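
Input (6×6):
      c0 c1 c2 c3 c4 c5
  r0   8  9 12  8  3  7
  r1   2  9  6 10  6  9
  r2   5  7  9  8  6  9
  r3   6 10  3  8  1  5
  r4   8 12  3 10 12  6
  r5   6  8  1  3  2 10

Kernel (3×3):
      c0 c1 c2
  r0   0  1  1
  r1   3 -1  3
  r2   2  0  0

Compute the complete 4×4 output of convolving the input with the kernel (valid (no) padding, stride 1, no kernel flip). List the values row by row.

46 85 55 77
62 72 59 76
49 92 24 73
46 90 46 48

Output[0,0]: The receptive field on the input at this output position is [8 9 12 / 2 9 6 / 5 7 9]. Elementwise product with the kernel and sum: 9·1 + 12·1 + 2·3 + 9·-1 + 6·3 + 5·2.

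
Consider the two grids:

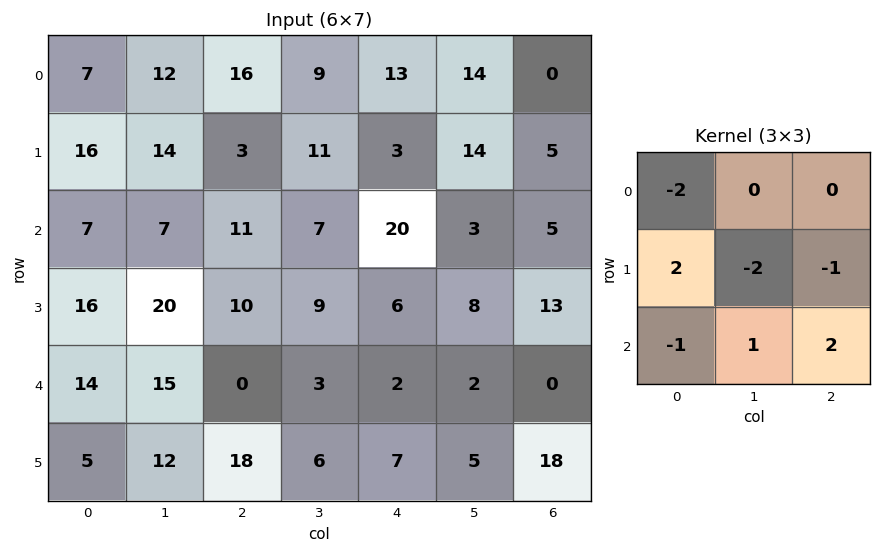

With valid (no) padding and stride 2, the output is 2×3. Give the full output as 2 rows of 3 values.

Output[0,0]: The receptive field on the input at this output position is [7 12 16 / 16 14 3 / 7 7 11]. Elementwise product with the kernel and sum: 7·-2 + 16·2 + 14·-2 + 3·-1 + 7·-1 + 7·1 + 11·2.
Output[0,1]: The receptive field on the input at this output position is [16 9 13 / 3 11 3 / 11 7 20]. Elementwise product with the kernel and sum: 16·-2 + 3·2 + 11·-2 + 3·-1 + 11·-1 + 7·1 + 20·2.

9 -15 -60
-31 -19 -57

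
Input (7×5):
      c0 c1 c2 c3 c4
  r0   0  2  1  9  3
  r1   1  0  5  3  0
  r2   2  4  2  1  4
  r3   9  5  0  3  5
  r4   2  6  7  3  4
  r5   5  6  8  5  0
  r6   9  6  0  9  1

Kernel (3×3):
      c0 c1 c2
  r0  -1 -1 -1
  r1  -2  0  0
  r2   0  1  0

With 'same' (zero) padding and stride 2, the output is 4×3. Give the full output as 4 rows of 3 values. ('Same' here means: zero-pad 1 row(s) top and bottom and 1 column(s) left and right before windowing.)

1 1 -18
8 -16 0
-9 -12 -14
-11 -31 -23

Output[0,0]: The receptive field on the zero-padded input at this output position is [0 0 0 / 0 0 2 / 0 1 0]. Elementwise product with the kernel and sum: 0·-1 + 0·-1 + 0·-1 + 0·-2 + 1·1.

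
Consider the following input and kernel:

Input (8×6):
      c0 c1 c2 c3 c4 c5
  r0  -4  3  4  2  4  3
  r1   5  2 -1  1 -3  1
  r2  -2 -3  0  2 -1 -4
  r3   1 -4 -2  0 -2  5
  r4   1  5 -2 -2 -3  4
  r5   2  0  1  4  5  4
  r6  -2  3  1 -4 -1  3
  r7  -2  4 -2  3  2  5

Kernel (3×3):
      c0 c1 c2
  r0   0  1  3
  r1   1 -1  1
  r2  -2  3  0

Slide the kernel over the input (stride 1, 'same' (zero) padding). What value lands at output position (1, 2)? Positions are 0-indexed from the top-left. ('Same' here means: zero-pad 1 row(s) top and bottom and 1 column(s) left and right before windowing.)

20

The receptive field on the zero-padded input at this output position is [3 4 2 / 2 -1 1 / -3 0 2]. Elementwise product with the kernel and sum: 4·1 + 2·3 + 2·1 + -1·-1 + 1·1 + -3·-2 + 0·3.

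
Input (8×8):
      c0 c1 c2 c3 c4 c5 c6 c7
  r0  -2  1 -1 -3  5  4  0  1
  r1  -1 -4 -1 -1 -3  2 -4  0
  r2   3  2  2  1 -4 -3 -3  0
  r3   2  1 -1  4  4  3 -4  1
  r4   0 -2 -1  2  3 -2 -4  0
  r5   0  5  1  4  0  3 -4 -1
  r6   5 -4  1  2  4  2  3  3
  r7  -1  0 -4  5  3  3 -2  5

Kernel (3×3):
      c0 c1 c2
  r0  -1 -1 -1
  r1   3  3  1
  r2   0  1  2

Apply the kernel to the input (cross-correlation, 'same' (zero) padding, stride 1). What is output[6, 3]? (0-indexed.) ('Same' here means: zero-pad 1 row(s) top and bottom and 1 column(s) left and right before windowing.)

The receptive field on the zero-padded input at this output position is [1 4 0 / 1 2 4 / -4 5 3]. Elementwise product with the kernel and sum: 1·-1 + 4·-1 + 0·-1 + 1·3 + 2·3 + 4·1 + 5·1 + 3·2.

19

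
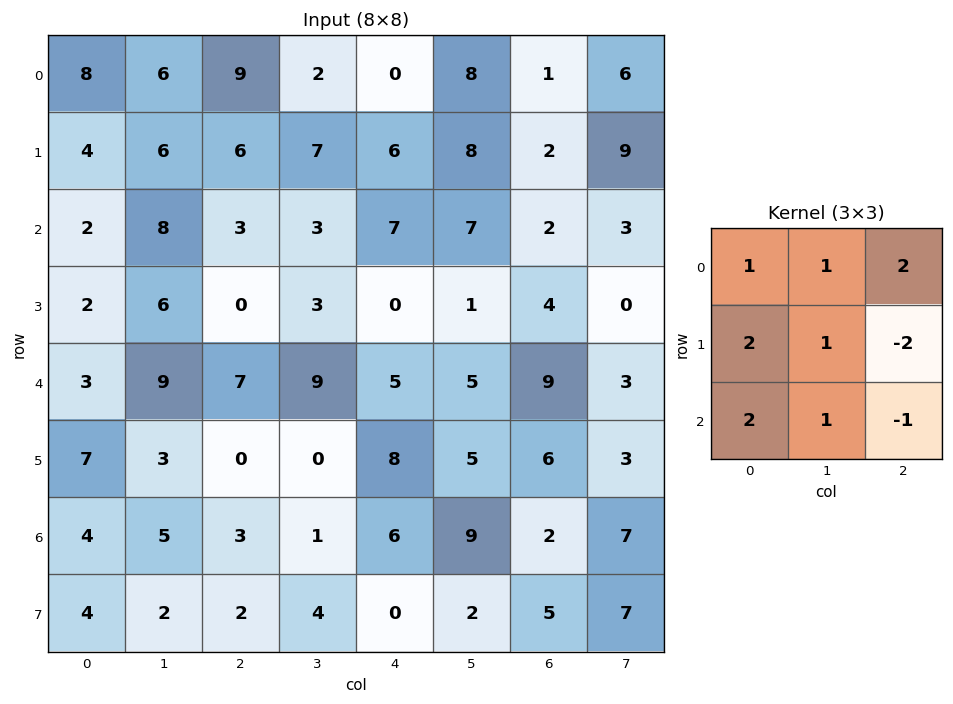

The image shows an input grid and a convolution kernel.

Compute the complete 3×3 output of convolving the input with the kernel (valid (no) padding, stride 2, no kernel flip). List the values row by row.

43 20 45
34 41 17
53 11 56

Output[0,0]: The receptive field on the input at this output position is [8 6 9 / 4 6 6 / 2 8 3]. Elementwise product with the kernel and sum: 8·1 + 6·1 + 9·2 + 4·2 + 6·1 + 6·-2 + 2·2 + 8·1 + 3·-1.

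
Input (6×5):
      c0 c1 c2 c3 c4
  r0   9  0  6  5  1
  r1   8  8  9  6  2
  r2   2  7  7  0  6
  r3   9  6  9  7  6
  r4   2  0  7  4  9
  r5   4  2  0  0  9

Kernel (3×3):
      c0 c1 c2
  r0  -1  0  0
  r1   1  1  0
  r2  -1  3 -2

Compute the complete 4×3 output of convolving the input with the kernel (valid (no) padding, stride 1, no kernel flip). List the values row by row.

Output[0,0]: The receptive field on the input at this output position is [9 0 6 / 8 8 9 / 2 7 7]. Elementwise product with the kernel and sum: 9·-1 + 8·1 + 8·1 + 2·-1 + 7·3 + 7·-2.
Output[0,1]: The receptive field on the input at this output position is [0 6 5 / 8 9 6 / 7 7 0]. Elementwise product with the kernel and sum: 0·-1 + 8·1 + 9·1 + 7·-1 + 7·3 + 0·-2.

12 31 -10
-8 13 -2
-3 21 -4
-5 -1 -16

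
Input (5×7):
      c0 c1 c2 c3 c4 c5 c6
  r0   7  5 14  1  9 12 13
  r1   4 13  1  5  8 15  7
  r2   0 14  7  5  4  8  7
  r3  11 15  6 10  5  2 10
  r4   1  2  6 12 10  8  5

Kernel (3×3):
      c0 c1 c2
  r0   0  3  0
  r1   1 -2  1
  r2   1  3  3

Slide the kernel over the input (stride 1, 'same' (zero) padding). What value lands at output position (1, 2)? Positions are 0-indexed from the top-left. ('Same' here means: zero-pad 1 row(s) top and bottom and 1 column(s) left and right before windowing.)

The receptive field on the zero-padded input at this output position is [5 14 1 / 13 1 5 / 14 7 5]. Elementwise product with the kernel and sum: 14·3 + 13·1 + 1·-2 + 5·1 + 14·1 + 7·3 + 5·3.

108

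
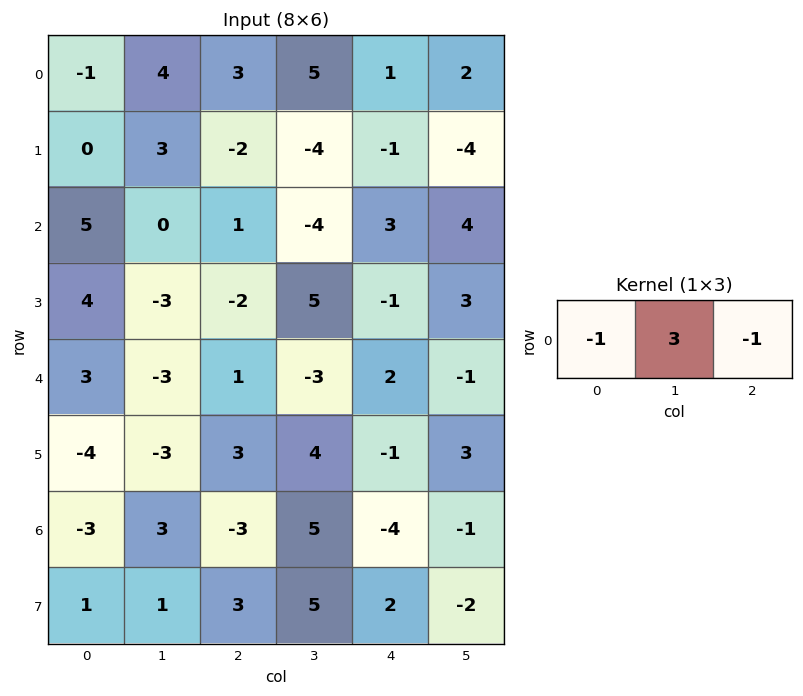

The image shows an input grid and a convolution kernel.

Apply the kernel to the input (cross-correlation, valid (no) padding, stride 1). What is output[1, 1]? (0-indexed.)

-5

The receptive field on the input at this output position is [3 -2 -4]. Elementwise product with the kernel and sum: 3·-1 + -2·3 + -4·-1.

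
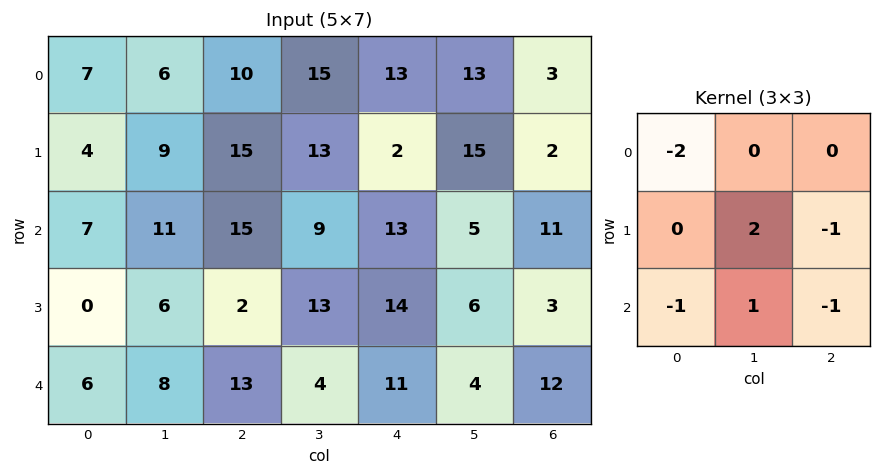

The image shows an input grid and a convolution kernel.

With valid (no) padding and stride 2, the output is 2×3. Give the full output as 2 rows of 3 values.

-22 -15 -17
-15 -38 -36

Output[0,0]: The receptive field on the input at this output position is [7 6 10 / 4 9 15 / 7 11 15]. Elementwise product with the kernel and sum: 7·-2 + 9·2 + 15·-1 + 7·-1 + 11·1 + 15·-1.
Output[0,1]: The receptive field on the input at this output position is [10 15 13 / 15 13 2 / 15 9 13]. Elementwise product with the kernel and sum: 10·-2 + 13·2 + 2·-1 + 15·-1 + 9·1 + 13·-1.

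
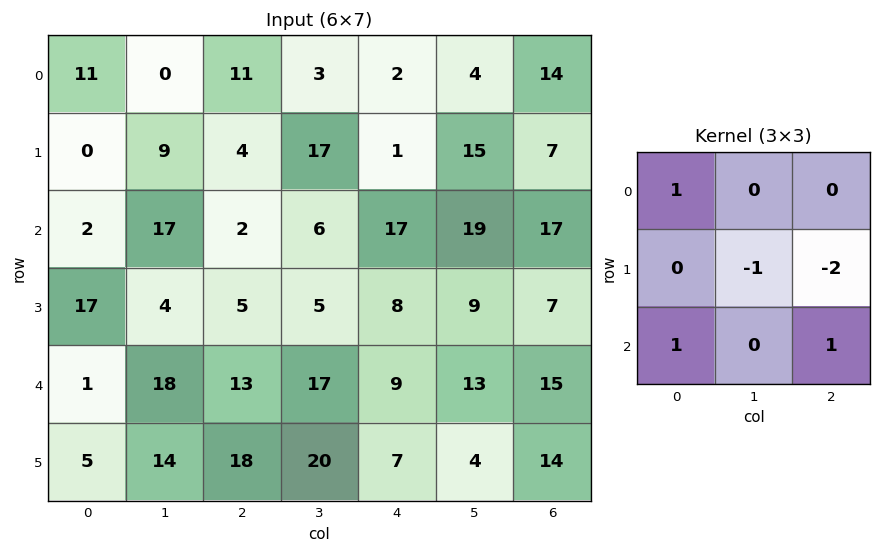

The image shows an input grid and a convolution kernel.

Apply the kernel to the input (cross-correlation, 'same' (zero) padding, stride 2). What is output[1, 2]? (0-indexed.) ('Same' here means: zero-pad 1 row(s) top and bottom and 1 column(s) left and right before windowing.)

The receptive field on the zero-padded input at this output position is [17 1 15 / 6 17 19 / 5 8 9]. Elementwise product with the kernel and sum: 17·1 + 17·-1 + 19·-2 + 5·1 + 9·1.

-24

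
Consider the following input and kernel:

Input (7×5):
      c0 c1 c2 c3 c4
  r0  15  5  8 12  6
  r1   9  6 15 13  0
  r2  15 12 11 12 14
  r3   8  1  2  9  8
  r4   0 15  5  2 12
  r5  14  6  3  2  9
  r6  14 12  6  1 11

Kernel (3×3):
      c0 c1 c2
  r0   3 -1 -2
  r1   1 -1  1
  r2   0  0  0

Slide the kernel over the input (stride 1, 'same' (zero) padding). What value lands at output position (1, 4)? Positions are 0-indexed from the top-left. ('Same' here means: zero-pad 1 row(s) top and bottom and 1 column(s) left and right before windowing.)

43

The receptive field on the zero-padded input at this output position is [12 6 0 / 13 0 0 / 12 14 0]. Elementwise product with the kernel and sum: 12·3 + 6·-1 + 0·-2 + 13·1 + 0·-1 + 0·1.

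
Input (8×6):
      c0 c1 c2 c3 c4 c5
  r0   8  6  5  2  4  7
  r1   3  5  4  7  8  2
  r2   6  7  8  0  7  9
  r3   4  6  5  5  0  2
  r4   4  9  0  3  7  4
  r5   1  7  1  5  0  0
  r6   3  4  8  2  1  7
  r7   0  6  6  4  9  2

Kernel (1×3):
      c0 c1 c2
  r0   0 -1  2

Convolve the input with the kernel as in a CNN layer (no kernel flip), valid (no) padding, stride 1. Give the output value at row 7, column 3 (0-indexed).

The receptive field on the input at this output position is [4 9 2]. Elementwise product with the kernel and sum: 9·-1 + 2·2.

-5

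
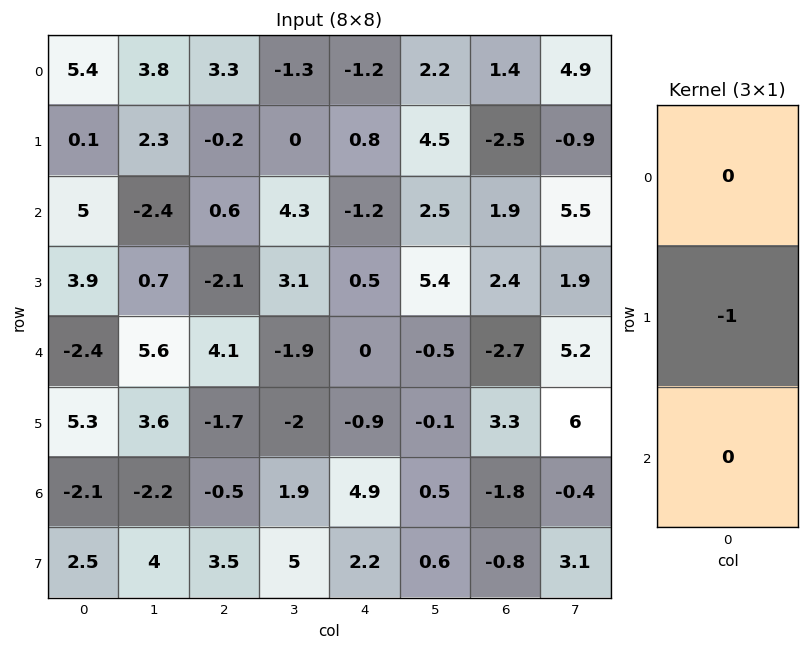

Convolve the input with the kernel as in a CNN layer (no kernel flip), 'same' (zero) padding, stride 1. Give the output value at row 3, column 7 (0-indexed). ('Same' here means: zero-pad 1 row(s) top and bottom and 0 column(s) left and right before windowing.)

-1.9

The receptive field on the zero-padded input at this output position is [5.5 / 1.9 / 5.2]. Elementwise product with the kernel and sum: 1.9·-1.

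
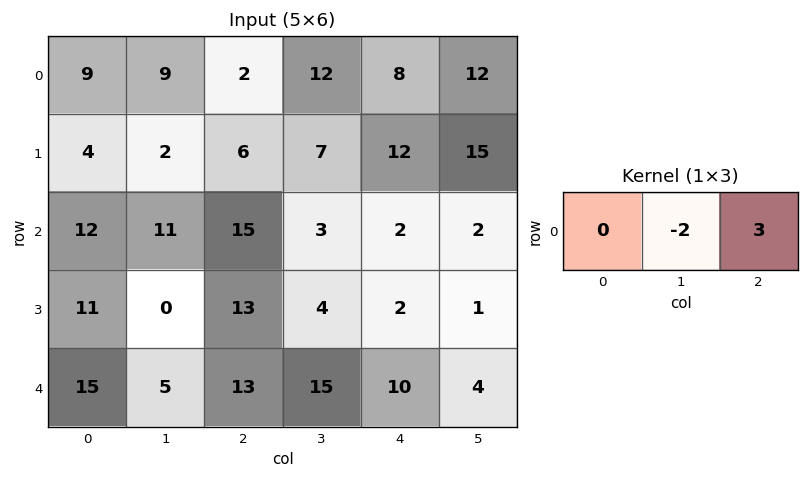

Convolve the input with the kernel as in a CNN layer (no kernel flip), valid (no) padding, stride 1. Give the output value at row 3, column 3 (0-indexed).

-1

The receptive field on the input at this output position is [4 2 1]. Elementwise product with the kernel and sum: 2·-2 + 1·3.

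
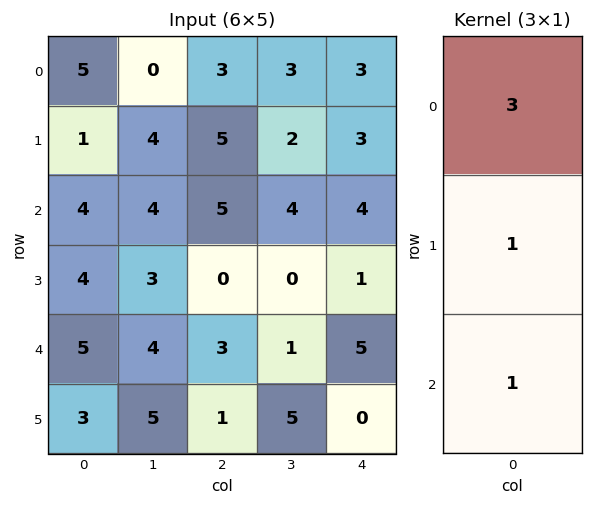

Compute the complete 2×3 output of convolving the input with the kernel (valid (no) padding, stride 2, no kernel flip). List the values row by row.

Output[0,0]: The receptive field on the input at this output position is [5 / 1 / 4]. Elementwise product with the kernel and sum: 5·3 + 1·1 + 4·1.
Output[0,1]: The receptive field on the input at this output position is [3 / 5 / 5]. Elementwise product with the kernel and sum: 3·3 + 5·1 + 5·1.

20 19 16
21 18 18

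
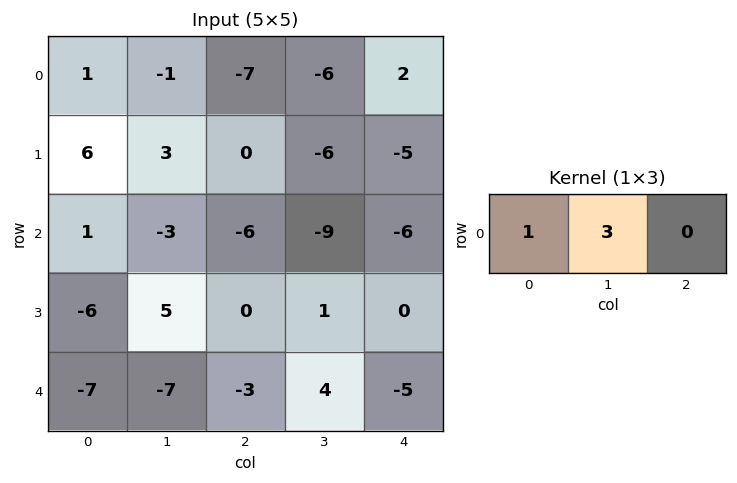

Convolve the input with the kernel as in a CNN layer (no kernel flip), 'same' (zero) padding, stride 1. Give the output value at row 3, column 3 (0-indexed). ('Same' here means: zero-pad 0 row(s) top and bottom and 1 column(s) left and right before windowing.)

The receptive field on the zero-padded input at this output position is [0 1 0]. Elementwise product with the kernel and sum: 0·1 + 1·3.

3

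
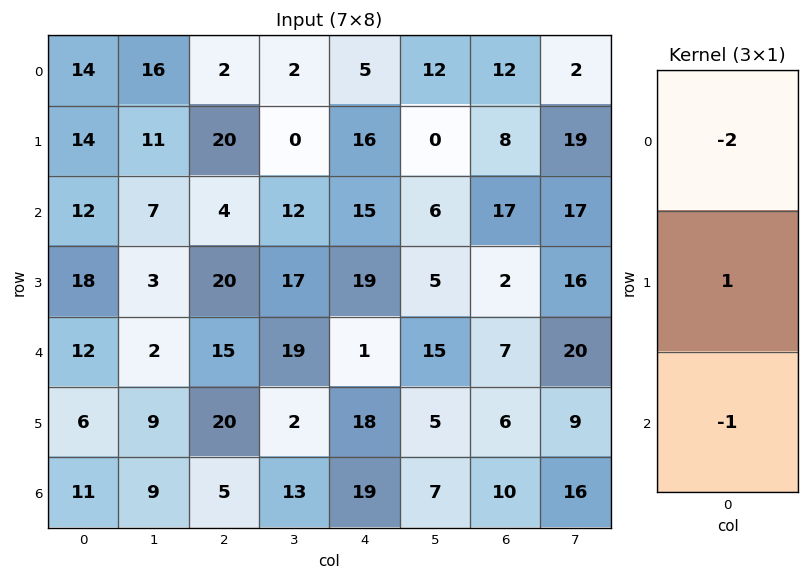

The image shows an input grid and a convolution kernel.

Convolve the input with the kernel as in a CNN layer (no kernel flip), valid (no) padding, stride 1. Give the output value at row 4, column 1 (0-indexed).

-4

The receptive field on the input at this output position is [2 / 9 / 9]. Elementwise product with the kernel and sum: 2·-2 + 9·1 + 9·-1.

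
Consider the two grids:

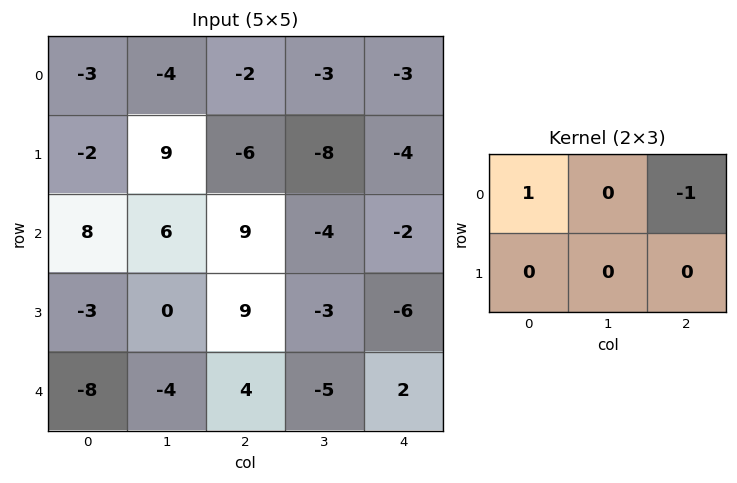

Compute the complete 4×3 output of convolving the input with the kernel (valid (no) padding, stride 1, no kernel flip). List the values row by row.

-1 -1 1
4 17 -2
-1 10 11
-12 3 15

Output[0,0]: The receptive field on the input at this output position is [-3 -4 -2 / -2 9 -6]. Elementwise product with the kernel and sum: -3·1 + -2·-1.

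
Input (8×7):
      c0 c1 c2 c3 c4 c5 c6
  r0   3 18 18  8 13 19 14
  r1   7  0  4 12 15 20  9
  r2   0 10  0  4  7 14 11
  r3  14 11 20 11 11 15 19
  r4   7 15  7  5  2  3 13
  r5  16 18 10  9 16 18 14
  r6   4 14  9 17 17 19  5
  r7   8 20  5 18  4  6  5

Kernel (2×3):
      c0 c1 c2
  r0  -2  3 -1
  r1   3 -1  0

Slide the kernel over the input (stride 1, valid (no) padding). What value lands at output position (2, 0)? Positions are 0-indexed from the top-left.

61

The receptive field on the input at this output position is [0 10 0 / 14 11 20]. Elementwise product with the kernel and sum: 0·-2 + 10·3 + 0·-1 + 14·3 + 11·-1.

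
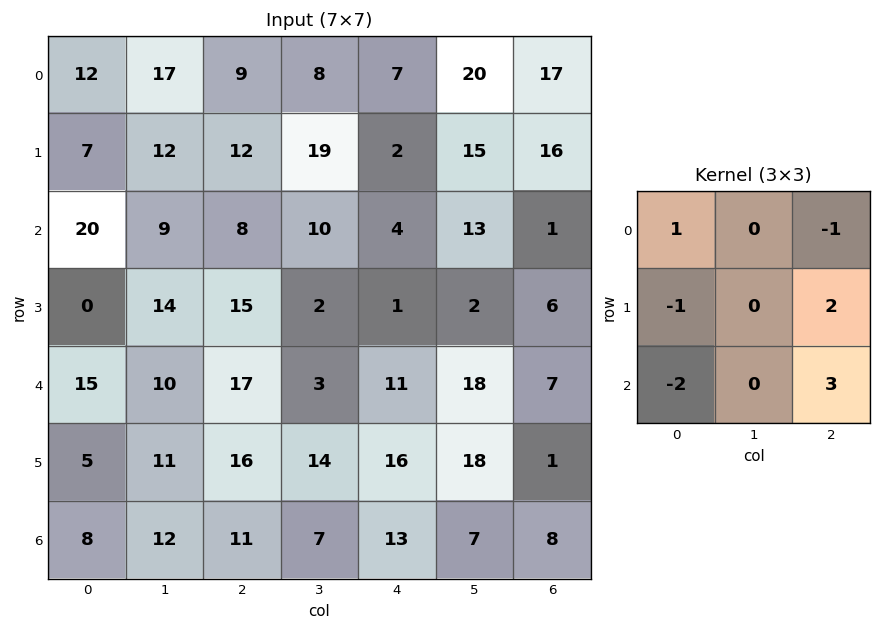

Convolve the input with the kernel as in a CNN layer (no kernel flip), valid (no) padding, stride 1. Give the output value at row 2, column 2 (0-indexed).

The receptive field on the input at this output position is [8 10 4 / 15 2 1 / 17 3 11]. Elementwise product with the kernel and sum: 8·1 + 4·-1 + 15·-1 + 1·2 + 17·-2 + 11·3.

-10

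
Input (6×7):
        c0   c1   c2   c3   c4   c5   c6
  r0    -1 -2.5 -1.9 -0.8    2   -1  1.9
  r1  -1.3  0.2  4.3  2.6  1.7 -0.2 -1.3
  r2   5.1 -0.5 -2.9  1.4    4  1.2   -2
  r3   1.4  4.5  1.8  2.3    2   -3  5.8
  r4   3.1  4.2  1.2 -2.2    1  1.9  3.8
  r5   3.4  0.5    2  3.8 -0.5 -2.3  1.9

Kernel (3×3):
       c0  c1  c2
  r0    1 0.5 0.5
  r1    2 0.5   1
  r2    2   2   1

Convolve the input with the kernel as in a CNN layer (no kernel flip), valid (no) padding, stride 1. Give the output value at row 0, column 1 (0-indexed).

The receptive field on the input at this output position is [-2.5 -1.9 -0.8 / 0.2 4.3 2.6 / -0.5 -2.9 1.4]. Elementwise product with the kernel and sum: -2.5·1 + -1.9·0.5 + -0.8·0.5 + 0.2·2 + 4.3·0.5 + 2.6·1 + -0.5·2 + -2.9·2 + 1.4·1.

-4.1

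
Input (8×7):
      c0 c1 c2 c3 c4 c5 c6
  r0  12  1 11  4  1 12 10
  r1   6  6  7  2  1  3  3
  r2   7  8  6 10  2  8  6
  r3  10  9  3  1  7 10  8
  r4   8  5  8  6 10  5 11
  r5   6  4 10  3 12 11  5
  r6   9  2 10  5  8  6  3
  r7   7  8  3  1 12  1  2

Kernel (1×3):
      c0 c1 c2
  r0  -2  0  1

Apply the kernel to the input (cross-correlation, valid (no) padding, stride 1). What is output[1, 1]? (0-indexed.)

The receptive field on the input at this output position is [6 7 2]. Elementwise product with the kernel and sum: 6·-2 + 2·1.

-10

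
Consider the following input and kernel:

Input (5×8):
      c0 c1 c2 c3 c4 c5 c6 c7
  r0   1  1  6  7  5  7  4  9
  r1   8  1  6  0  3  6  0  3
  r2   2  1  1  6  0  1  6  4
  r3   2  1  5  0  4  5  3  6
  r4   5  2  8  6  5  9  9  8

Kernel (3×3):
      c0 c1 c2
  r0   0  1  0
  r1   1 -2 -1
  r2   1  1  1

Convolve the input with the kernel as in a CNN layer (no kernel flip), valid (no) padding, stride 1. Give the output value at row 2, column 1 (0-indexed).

The receptive field on the input at this output position is [1 1 6 / 1 5 0 / 2 8 6]. Elementwise product with the kernel and sum: 1·1 + 1·1 + 5·-2 + 0·-1 + 2·1 + 8·1 + 6·1.

8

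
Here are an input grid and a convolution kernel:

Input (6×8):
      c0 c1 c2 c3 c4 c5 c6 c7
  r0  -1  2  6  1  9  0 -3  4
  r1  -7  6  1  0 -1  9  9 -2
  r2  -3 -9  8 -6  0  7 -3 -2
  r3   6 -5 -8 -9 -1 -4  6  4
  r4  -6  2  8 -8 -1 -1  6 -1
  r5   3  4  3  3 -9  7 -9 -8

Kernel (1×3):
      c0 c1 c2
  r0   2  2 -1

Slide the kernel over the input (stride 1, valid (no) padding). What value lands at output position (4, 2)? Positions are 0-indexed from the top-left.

1

The receptive field on the input at this output position is [8 -8 -1]. Elementwise product with the kernel and sum: 8·2 + -8·2 + -1·-1.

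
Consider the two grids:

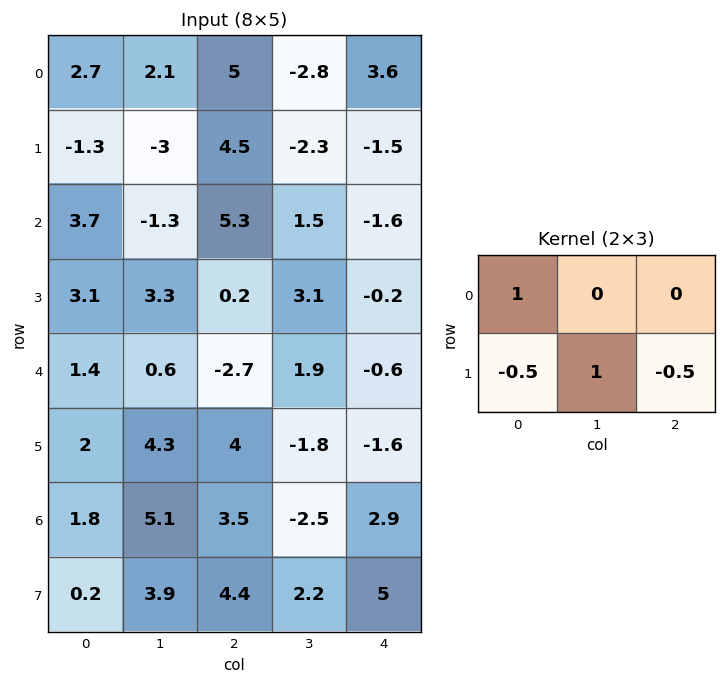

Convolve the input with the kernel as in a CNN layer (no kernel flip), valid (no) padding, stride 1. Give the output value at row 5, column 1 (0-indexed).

The receptive field on the input at this output position is [4.3 4 -1.8 / 5.1 3.5 -2.5]. Elementwise product with the kernel and sum: 4.3·1 + 5.1·-0.5 + 3.5·1 + -2.5·-0.5.

6.5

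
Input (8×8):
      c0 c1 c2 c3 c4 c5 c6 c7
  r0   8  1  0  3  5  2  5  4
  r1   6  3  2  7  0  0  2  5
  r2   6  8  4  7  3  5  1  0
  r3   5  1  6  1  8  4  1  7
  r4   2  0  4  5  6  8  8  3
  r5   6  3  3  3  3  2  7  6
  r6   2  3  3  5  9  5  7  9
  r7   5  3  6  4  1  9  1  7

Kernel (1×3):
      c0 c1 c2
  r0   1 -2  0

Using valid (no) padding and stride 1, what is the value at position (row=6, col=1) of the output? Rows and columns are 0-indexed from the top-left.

-3

The receptive field on the input at this output position is [3 3 5]. Elementwise product with the kernel and sum: 3·1 + 3·-2.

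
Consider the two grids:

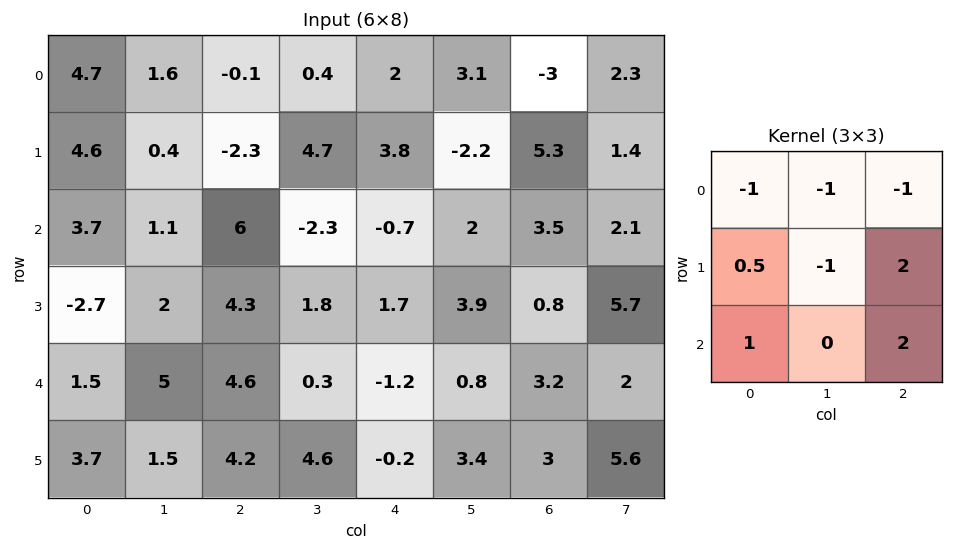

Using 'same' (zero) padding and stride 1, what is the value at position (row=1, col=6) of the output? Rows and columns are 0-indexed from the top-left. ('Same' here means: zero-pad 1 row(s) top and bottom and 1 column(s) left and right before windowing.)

The receptive field on the zero-padded input at this output position is [3.1 -3 2.3 / -2.2 5.3 1.4 / 2 3.5 2.1]. Elementwise product with the kernel and sum: 3.1·-1 + -3·-1 + 2.3·-1 + -2.2·0.5 + 5.3·-1 + 1.4·2 + 2·1 + 2.1·2.

0.2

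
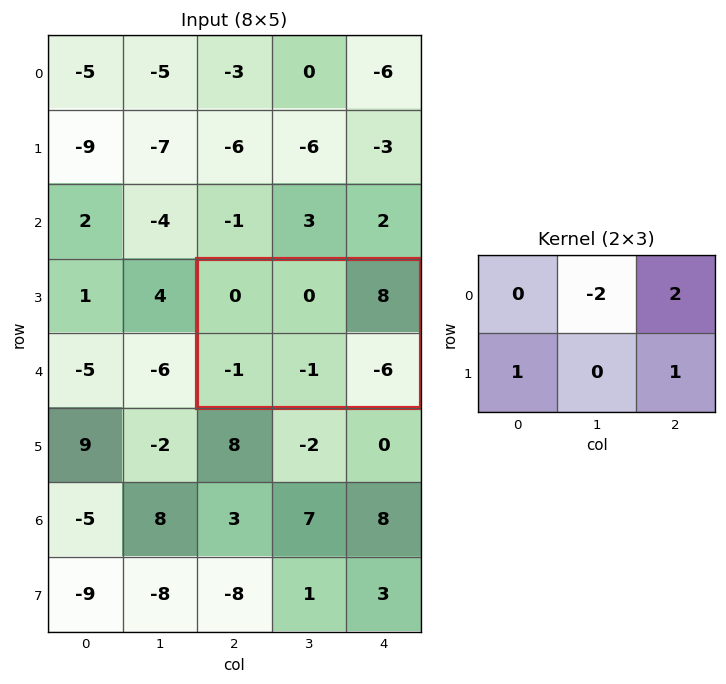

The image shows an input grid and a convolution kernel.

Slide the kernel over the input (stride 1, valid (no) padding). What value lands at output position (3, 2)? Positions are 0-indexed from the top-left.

9

The receptive field on the input at this output position is [0 0 8 / -1 -1 -6]. Elementwise product with the kernel and sum: 0·-2 + 8·2 + -1·1 + -6·1.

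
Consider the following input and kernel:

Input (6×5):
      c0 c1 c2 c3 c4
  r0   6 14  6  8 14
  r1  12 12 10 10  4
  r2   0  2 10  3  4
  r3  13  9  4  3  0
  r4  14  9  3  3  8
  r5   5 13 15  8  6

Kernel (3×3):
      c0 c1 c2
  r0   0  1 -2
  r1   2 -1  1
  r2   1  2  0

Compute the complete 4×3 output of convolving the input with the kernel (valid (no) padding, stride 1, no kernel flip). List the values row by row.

Output[0,0]: The receptive field on the input at this output position is [6 14 6 / 12 12 10 / 0 2 10]. Elementwise product with the kernel and sum: 14·1 + 6·-2 + 12·2 + 12·-1 + 10·1 + 0·1 + 2·2.

28 36 10
31 4 33
35 36 9
54 59 45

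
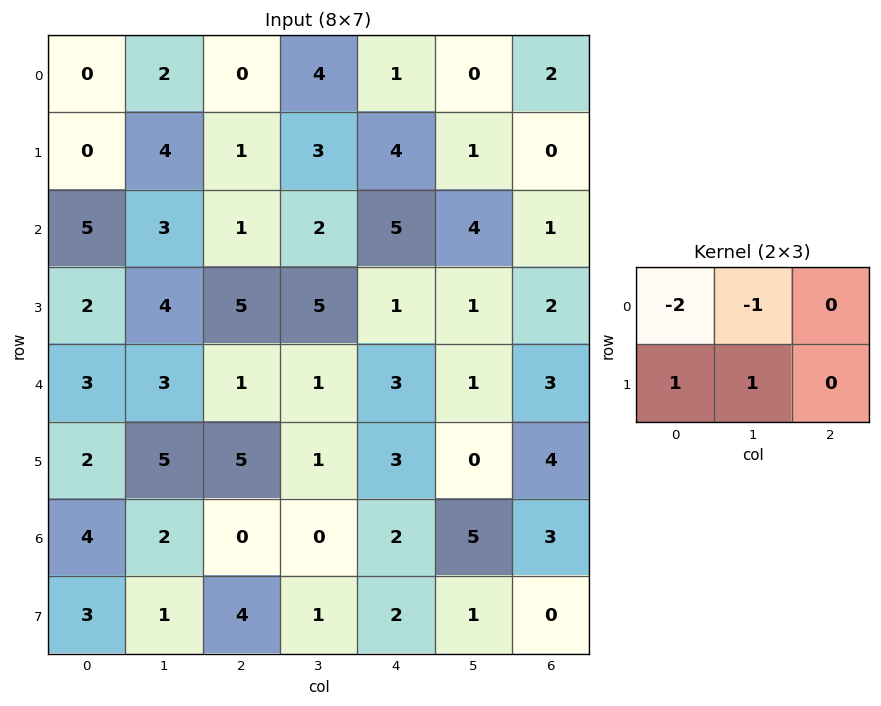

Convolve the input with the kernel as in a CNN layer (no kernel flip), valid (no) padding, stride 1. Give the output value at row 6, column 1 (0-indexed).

The receptive field on the input at this output position is [2 0 0 / 1 4 1]. Elementwise product with the kernel and sum: 2·-2 + 0·-1 + 1·1 + 4·1.

1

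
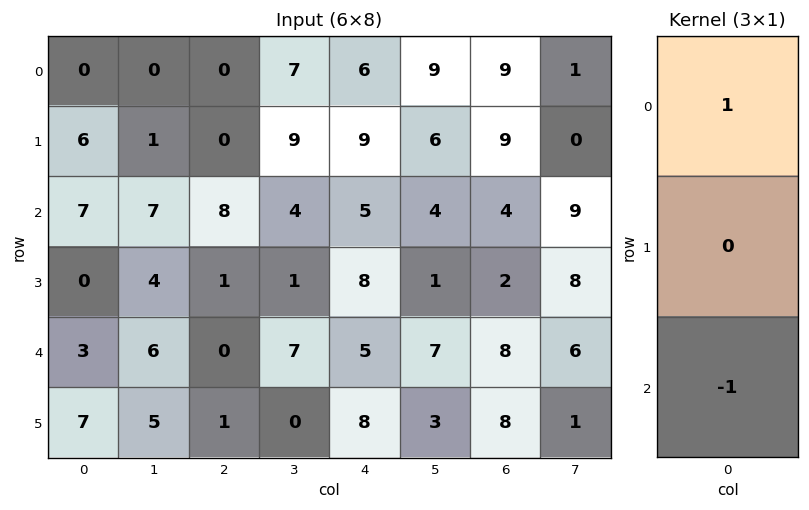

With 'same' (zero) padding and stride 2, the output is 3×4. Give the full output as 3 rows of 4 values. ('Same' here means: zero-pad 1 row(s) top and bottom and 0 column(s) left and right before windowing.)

Output[0,0]: The receptive field on the zero-padded input at this output position is [0 / 0 / 6]. Elementwise product with the kernel and sum: 0·1 + 6·-1.

-6 0 -9 -9
6 -1 1 7
-7 0 0 -6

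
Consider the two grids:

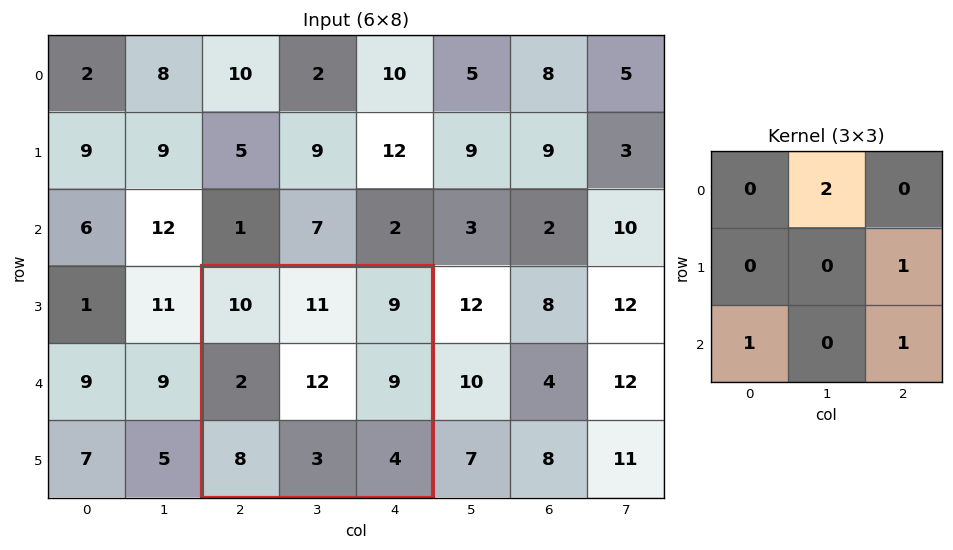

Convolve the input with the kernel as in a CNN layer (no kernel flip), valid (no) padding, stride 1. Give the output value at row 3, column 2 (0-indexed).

43

The receptive field on the input at this output position is [10 11 9 / 2 12 9 / 8 3 4]. Elementwise product with the kernel and sum: 11·2 + 9·1 + 8·1 + 4·1.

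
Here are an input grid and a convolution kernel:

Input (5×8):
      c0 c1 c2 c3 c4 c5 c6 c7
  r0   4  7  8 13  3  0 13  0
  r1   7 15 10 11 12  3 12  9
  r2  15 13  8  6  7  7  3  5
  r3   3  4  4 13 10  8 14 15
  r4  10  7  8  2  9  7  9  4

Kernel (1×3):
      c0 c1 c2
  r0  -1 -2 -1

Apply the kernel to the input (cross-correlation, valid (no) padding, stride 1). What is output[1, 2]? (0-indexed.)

-44

The receptive field on the input at this output position is [10 11 12]. Elementwise product with the kernel and sum: 10·-1 + 11·-2 + 12·-1.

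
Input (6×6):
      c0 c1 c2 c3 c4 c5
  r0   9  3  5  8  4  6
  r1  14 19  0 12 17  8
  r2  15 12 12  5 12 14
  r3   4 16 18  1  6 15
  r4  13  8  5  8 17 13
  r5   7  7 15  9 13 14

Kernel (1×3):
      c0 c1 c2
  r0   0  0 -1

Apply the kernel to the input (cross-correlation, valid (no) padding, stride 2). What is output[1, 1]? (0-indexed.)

-12

The receptive field on the input at this output position is [12 5 12]. Elementwise product with the kernel and sum: 12·-1.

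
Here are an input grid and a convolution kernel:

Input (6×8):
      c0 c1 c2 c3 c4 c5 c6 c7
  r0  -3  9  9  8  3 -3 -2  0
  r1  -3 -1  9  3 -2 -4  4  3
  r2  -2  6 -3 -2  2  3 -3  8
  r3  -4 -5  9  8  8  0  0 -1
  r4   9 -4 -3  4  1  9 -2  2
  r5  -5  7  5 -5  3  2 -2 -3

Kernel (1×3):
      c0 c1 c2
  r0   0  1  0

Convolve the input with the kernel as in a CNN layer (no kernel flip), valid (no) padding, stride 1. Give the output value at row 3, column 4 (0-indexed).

0

The receptive field on the input at this output position is [8 0 0]. Elementwise product with the kernel and sum: 0·1.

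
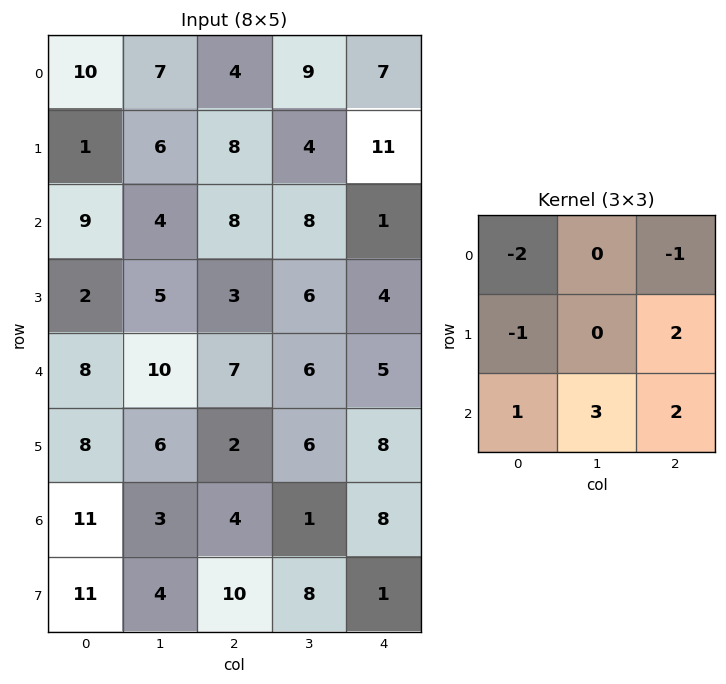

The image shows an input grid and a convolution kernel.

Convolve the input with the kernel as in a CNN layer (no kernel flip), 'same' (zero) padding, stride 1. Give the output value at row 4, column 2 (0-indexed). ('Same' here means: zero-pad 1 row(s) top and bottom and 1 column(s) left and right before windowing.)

The receptive field on the zero-padded input at this output position is [5 3 6 / 10 7 6 / 6 2 6]. Elementwise product with the kernel and sum: 5·-2 + 6·-1 + 10·-1 + 6·2 + 6·1 + 2·3 + 6·2.

10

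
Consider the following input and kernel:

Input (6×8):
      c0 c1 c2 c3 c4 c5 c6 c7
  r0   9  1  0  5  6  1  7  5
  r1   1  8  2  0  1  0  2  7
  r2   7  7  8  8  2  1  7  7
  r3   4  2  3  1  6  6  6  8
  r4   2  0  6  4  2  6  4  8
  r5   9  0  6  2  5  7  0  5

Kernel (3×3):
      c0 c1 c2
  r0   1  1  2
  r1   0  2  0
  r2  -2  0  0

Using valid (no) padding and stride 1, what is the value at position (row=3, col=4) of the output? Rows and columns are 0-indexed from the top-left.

26

The receptive field on the input at this output position is [6 6 6 / 2 6 4 / 5 7 0]. Elementwise product with the kernel and sum: 6·1 + 6·1 + 6·2 + 6·2 + 5·-2.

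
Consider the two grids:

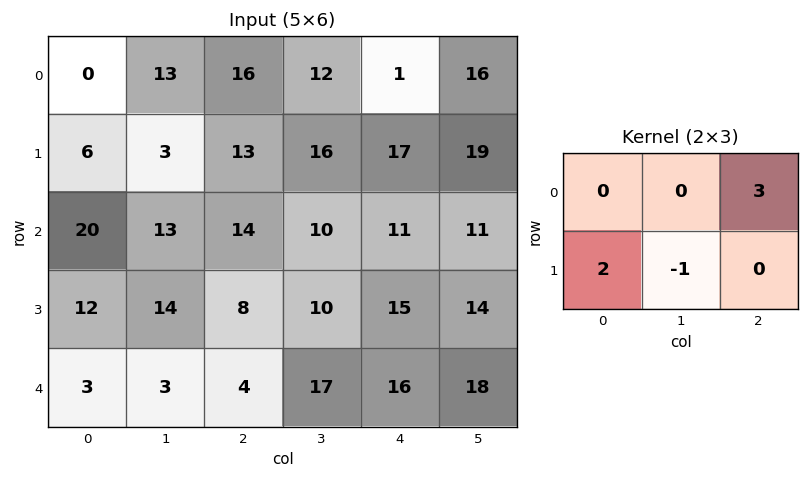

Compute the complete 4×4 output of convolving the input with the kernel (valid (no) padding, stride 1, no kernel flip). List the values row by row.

57 29 13 63
66 60 69 66
52 50 39 38
27 32 36 60

Output[0,0]: The receptive field on the input at this output position is [0 13 16 / 6 3 13]. Elementwise product with the kernel and sum: 16·3 + 6·2 + 3·-1.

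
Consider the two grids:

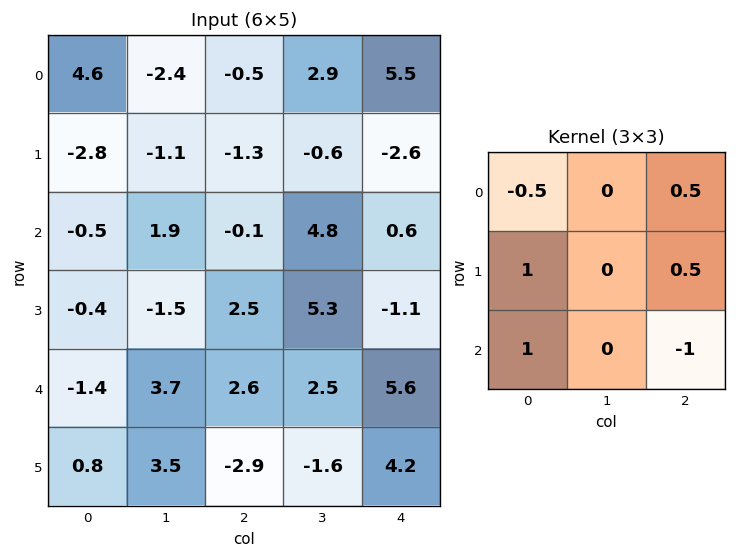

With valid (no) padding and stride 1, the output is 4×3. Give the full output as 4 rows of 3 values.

Output[0,0]: The receptive field on the input at this output position is [4.6 -2.4 -0.5 / -2.8 -1.1 -1.3 / -0.5 1.9 -0.1]. Elementwise product with the kernel and sum: 4.6·-0.5 + -0.5·0.5 + -2.8·1 + -1.3·0.5 + -0.5·1 + -0.1·-1.
Output[0,1]: The receptive field on the input at this output position is [-2.4 -0.5 2.9 / -1.1 -1.3 -0.6 / 1.9 -0.1 4.8]. Elementwise product with the kernel and sum: -2.4·-0.5 + 2.9·0.5 + -1.1·1 + -0.6·0.5 + 1.9·1 + 4.8·-1.

-6.4 -1.65 -0.3
-2.7 -2.25 3.15
-2.95 3.8 -0.7
5.05 13.45 -3.5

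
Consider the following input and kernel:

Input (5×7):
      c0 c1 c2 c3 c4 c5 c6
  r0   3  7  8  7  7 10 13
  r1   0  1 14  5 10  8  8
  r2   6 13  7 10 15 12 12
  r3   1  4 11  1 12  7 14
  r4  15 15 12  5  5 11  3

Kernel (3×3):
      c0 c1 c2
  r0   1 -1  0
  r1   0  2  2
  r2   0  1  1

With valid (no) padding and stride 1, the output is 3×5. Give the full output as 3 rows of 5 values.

Output[0,0]: The receptive field on the input at this output position is [3 7 8 / 0 1 14 / 6 13 7]. Elementwise product with the kernel and sum: 3·1 + 7·-1 + 1·2 + 14·2 + 13·1 + 7·1.
Output[0,1]: The receptive field on the input at this output position is [7 8 7 / 1 14 5 / 13 7 10]. Elementwise product with the kernel and sum: 7·1 + 8·-1 + 14·2 + 5·2 + 7·1 + 10·1.

46 54 56 63 53
54 33 72 68 71
50 47 33 49 59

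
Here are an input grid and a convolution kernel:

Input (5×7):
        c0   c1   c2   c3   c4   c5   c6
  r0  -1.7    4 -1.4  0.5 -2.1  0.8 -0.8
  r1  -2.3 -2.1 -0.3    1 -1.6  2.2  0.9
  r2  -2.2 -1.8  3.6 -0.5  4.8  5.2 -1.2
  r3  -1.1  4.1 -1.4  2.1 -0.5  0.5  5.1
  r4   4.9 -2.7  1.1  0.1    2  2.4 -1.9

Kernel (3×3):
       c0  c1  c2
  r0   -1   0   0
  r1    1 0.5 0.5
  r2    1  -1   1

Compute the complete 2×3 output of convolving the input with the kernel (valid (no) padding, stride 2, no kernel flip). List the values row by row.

1.4 9.7 0.45
11.15 -1.2 -4.8

Output[0,0]: The receptive field on the input at this output position is [-1.7 4 -1.4 / -2.3 -2.1 -0.3 / -2.2 -1.8 3.6]. Elementwise product with the kernel and sum: -1.7·-1 + -2.3·1 + -2.1·0.5 + -0.3·0.5 + -2.2·1 + -1.8·-1 + 3.6·1.
Output[0,1]: The receptive field on the input at this output position is [-1.4 0.5 -2.1 / -0.3 1 -1.6 / 3.6 -0.5 4.8]. Elementwise product with the kernel and sum: -1.4·-1 + -0.3·1 + 1·0.5 + -1.6·0.5 + 3.6·1 + -0.5·-1 + 4.8·1.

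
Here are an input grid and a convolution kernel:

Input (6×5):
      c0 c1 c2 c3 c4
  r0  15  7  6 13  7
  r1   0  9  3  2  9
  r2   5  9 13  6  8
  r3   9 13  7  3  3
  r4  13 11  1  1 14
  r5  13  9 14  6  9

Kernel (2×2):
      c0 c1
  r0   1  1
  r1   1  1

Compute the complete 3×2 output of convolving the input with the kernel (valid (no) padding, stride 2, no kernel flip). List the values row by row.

31 24
36 29
46 22

Output[0,0]: The receptive field on the input at this output position is [15 7 / 0 9]. Elementwise product with the kernel and sum: 15·1 + 7·1 + 0·1 + 9·1.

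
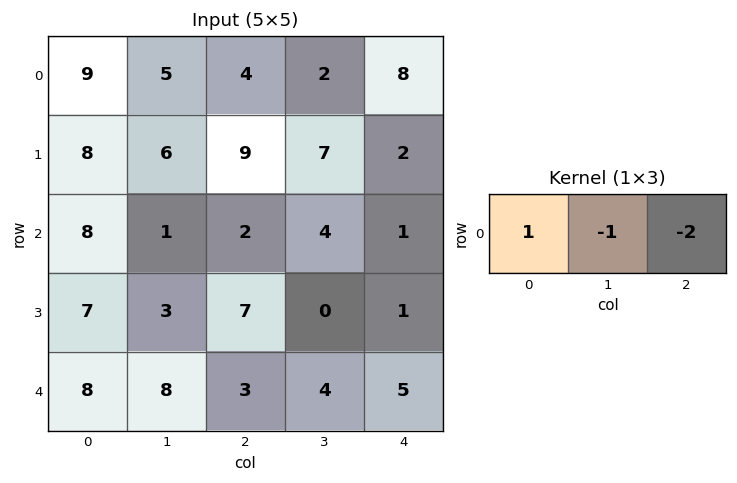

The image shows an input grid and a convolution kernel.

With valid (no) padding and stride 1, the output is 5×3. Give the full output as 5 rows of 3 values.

-4 -3 -14
-16 -17 -2
3 -9 -4
-10 -4 5
-6 -3 -11

Output[0,0]: The receptive field on the input at this output position is [9 5 4]. Elementwise product with the kernel and sum: 9·1 + 5·-1 + 4·-2.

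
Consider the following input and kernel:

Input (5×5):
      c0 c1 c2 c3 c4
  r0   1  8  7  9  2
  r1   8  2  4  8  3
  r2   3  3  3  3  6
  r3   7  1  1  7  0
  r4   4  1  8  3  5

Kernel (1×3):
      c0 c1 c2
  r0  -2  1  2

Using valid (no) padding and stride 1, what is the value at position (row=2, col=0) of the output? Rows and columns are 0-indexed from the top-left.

3

The receptive field on the input at this output position is [3 3 3]. Elementwise product with the kernel and sum: 3·-2 + 3·1 + 3·2.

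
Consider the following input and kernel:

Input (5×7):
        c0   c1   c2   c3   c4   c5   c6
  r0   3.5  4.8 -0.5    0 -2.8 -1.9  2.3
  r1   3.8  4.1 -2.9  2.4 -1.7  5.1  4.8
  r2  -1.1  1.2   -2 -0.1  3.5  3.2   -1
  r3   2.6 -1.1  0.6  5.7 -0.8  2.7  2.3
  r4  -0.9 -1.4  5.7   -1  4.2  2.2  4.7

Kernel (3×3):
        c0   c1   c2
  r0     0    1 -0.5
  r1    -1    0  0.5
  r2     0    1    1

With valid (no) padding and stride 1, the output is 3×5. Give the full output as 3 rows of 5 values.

Output[0,0]: The receptive field on the input at this output position is [3.5 4.8 -0.5 / 3.8 4.1 -2.9 / -1.1 1.2 -2]. Elementwise product with the kernel and sum: 4.8·1 + -0.5·-0.5 + 3.8·-1 + -2.9·0.5 + 1.2·1 + -2·1.

-1 -5.5 6.85 5 3.25
5.15 0.95 11.9 -0.65 3.7
4.2 6.7 0.35 3.95 12.55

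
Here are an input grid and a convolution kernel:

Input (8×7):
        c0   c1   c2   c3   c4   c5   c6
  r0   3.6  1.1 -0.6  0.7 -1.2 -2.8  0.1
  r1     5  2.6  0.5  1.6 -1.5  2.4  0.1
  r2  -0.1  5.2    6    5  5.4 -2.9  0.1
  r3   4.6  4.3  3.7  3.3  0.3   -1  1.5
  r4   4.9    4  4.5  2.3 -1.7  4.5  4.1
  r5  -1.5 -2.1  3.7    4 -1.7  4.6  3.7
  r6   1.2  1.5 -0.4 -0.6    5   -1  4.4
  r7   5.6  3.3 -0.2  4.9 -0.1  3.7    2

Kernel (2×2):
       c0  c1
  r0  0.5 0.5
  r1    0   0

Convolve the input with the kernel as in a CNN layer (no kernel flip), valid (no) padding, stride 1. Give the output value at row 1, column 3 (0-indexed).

0.05

The receptive field on the input at this output position is [1.6 -1.5 / 5 5.4]. Elementwise product with the kernel and sum: 1.6·0.5 + -1.5·0.5.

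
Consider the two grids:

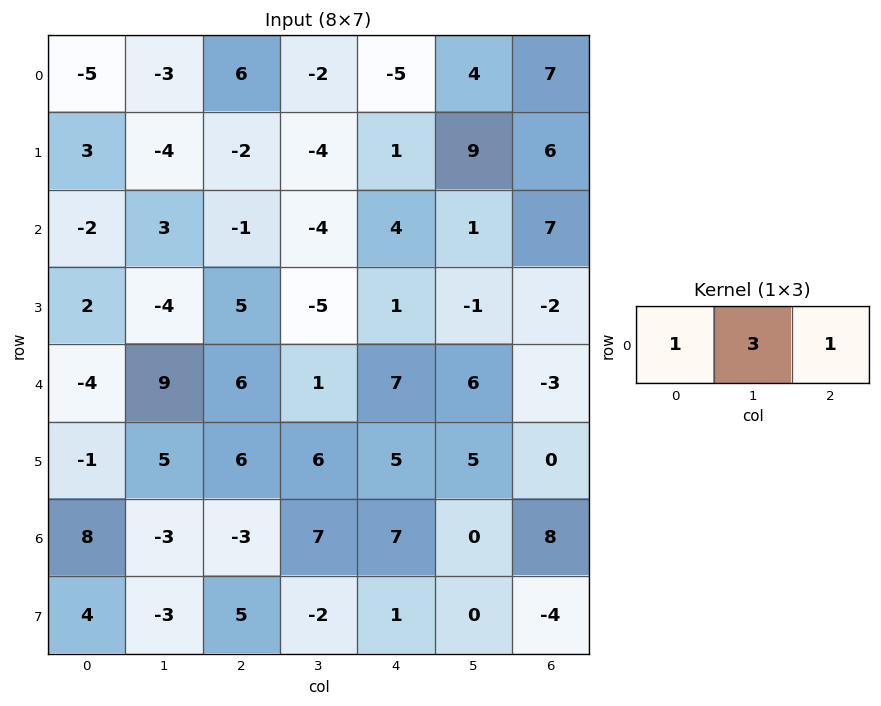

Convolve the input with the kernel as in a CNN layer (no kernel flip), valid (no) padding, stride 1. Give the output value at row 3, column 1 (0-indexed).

The receptive field on the input at this output position is [-4 5 -5]. Elementwise product with the kernel and sum: -4·1 + 5·3 + -5·1.

6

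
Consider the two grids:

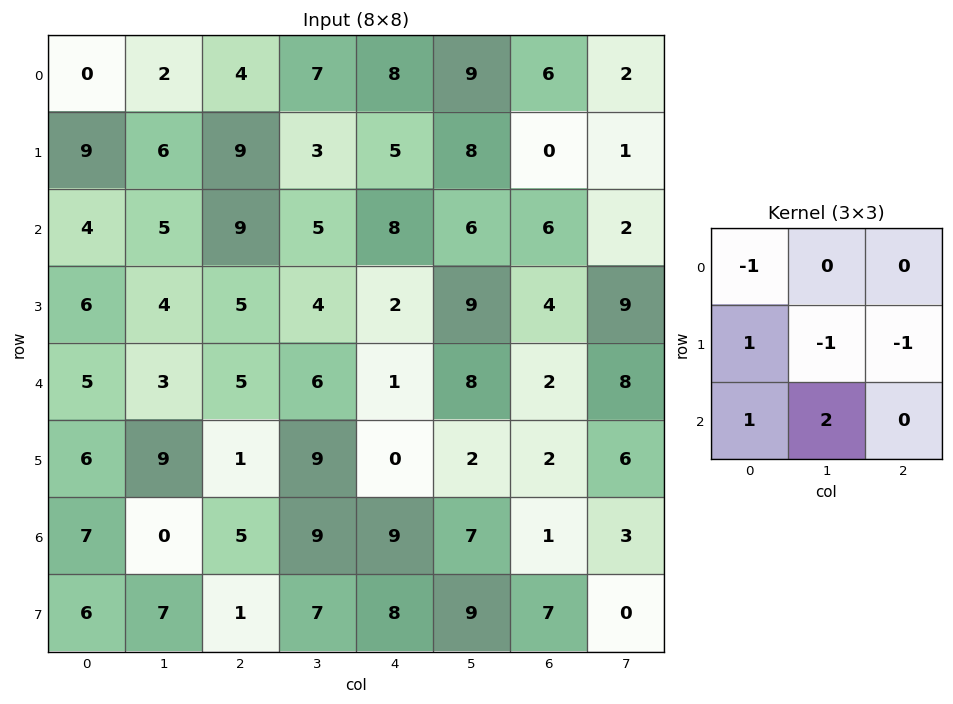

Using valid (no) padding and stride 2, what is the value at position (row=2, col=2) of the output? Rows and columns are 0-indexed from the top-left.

The receptive field on the input at this output position is [1 8 2 / 0 2 2 / 9 7 1]. Elementwise product with the kernel and sum: 1·-1 + 0·1 + 2·-1 + 2·-1 + 9·1 + 7·2.

18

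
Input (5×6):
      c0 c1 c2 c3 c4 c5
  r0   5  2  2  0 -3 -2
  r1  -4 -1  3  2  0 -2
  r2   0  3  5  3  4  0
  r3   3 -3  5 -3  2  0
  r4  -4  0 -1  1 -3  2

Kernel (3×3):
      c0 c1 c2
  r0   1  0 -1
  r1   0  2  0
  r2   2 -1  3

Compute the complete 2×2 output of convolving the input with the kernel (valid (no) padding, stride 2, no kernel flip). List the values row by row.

13 28
-22 -17

Output[0,0]: The receptive field on the input at this output position is [5 2 2 / -4 -1 3 / 0 3 5]. Elementwise product with the kernel and sum: 5·1 + 2·-1 + -1·2 + 0·2 + 3·-1 + 5·3.
Output[0,1]: The receptive field on the input at this output position is [2 0 -3 / 3 2 0 / 5 3 4]. Elementwise product with the kernel and sum: 2·1 + -3·-1 + 2·2 + 5·2 + 3·-1 + 4·3.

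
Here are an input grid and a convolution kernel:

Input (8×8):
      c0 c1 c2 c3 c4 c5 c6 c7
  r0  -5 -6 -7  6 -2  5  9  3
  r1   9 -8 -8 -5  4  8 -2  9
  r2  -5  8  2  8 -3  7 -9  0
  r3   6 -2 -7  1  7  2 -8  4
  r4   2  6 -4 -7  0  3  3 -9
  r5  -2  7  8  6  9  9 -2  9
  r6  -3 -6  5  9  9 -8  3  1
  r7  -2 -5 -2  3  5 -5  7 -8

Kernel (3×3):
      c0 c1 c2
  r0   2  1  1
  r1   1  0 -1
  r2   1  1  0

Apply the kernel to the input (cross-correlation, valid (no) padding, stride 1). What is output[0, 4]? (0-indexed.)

The receptive field on the input at this output position is [-2 5 9 / 4 8 -2 / -3 7 -9]. Elementwise product with the kernel and sum: -2·2 + 5·1 + 9·1 + 4·1 + -2·-1 + -3·1 + 7·1.

20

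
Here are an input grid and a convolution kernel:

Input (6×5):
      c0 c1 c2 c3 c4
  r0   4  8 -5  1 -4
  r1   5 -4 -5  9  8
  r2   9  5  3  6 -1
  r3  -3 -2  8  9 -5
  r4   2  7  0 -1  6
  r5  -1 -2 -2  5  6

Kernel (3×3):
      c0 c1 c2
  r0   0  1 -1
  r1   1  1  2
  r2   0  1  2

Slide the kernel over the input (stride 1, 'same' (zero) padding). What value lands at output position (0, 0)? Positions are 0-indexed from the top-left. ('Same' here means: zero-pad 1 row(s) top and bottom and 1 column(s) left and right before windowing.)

17

The receptive field on the zero-padded input at this output position is [0 0 0 / 0 4 8 / 0 5 -4]. Elementwise product with the kernel and sum: 0·1 + 0·-1 + 0·1 + 4·1 + 8·2 + 5·1 + -4·2.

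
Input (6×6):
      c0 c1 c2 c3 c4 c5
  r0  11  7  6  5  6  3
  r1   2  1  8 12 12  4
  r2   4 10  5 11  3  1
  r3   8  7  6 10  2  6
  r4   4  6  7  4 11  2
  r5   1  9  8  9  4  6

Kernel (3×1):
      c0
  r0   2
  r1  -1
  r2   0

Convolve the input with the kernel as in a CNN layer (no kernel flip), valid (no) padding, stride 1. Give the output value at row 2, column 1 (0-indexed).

13

The receptive field on the input at this output position is [10 / 7 / 6]. Elementwise product with the kernel and sum: 10·2 + 7·-1.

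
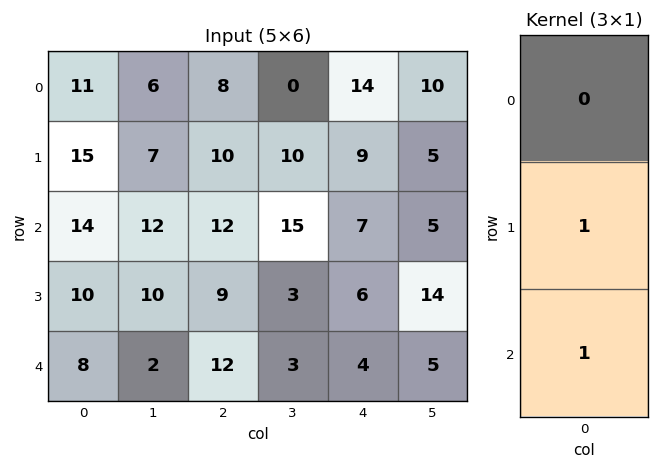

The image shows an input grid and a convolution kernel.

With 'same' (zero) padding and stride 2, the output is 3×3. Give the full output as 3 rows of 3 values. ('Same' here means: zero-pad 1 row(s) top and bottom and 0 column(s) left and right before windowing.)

26 18 23
24 21 13
8 12 4

Output[0,0]: The receptive field on the zero-padded input at this output position is [0 / 11 / 15]. Elementwise product with the kernel and sum: 11·1 + 15·1.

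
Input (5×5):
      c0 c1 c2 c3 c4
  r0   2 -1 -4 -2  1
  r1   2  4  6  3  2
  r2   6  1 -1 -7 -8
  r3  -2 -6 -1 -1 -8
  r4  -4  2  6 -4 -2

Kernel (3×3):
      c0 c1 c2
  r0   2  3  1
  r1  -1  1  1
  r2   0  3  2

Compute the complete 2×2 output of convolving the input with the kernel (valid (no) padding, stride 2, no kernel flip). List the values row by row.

Output[0,0]: The receptive field on the input at this output position is [2 -1 -4 / 2 4 6 / 6 1 -1]. Elementwise product with the kernel and sum: 2·2 + -1·3 + -4·1 + 2·-1 + 4·1 + 6·1 + 1·3 + -1·2.

6 -51
27 -55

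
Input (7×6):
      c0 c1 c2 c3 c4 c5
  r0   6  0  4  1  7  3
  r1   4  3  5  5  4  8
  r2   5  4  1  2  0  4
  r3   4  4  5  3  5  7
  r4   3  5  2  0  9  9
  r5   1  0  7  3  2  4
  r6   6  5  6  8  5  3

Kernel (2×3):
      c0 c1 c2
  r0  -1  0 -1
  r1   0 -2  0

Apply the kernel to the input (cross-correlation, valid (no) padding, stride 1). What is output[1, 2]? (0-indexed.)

-13

The receptive field on the input at this output position is [5 5 4 / 1 2 0]. Elementwise product with the kernel and sum: 5·-1 + 4·-1 + 2·-2.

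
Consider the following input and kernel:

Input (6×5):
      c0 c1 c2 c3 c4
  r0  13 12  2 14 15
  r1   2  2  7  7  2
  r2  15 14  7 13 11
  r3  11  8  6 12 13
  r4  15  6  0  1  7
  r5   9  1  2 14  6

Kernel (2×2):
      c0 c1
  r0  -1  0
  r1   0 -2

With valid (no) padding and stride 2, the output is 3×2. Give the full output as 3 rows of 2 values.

Output[0,0]: The receptive field on the input at this output position is [13 12 / 2 2]. Elementwise product with the kernel and sum: 13·-1 + 2·-2.

-17 -16
-31 -31
-17 -28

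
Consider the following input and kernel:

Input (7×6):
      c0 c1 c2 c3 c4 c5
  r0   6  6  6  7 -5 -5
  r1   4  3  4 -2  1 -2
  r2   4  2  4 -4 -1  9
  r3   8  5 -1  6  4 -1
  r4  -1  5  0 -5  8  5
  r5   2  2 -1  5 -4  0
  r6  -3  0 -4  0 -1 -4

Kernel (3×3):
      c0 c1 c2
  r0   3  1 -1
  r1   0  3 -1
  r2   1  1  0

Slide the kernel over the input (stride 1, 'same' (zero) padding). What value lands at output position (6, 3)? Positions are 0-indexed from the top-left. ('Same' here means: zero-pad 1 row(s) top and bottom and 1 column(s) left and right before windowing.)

The receptive field on the zero-padded input at this output position is [-1 5 -4 / -4 0 -1 / 0 0 0]. Elementwise product with the kernel and sum: -1·3 + 5·1 + -4·-1 + 0·3 + -1·-1 + 0·1 + 0·1.

7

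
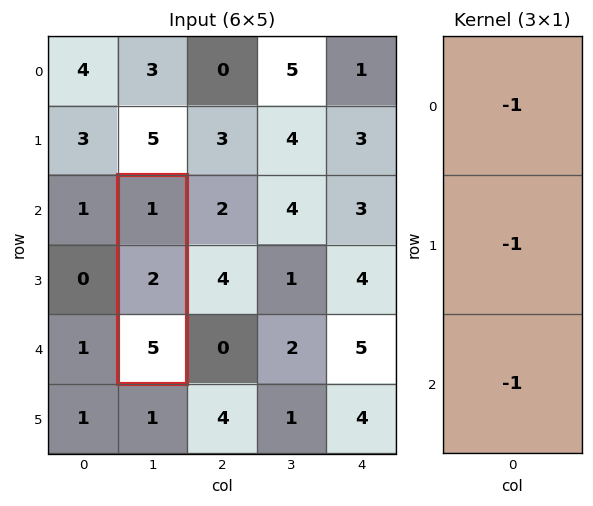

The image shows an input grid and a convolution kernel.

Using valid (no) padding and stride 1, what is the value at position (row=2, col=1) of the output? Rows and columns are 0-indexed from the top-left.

-8

The receptive field on the input at this output position is [1 / 2 / 5]. Elementwise product with the kernel and sum: 1·-1 + 2·-1 + 5·-1.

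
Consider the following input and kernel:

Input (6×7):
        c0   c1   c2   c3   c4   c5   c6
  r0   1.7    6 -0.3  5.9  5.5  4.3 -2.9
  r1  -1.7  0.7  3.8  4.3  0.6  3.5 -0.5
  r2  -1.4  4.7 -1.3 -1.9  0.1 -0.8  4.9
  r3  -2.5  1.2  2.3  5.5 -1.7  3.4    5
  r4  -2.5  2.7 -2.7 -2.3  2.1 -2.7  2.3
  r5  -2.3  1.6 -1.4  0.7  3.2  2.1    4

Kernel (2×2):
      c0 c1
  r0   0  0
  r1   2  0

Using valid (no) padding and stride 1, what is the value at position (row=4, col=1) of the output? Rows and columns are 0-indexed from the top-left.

3.2

The receptive field on the input at this output position is [2.7 -2.7 / 1.6 -1.4]. Elementwise product with the kernel and sum: 1.6·2.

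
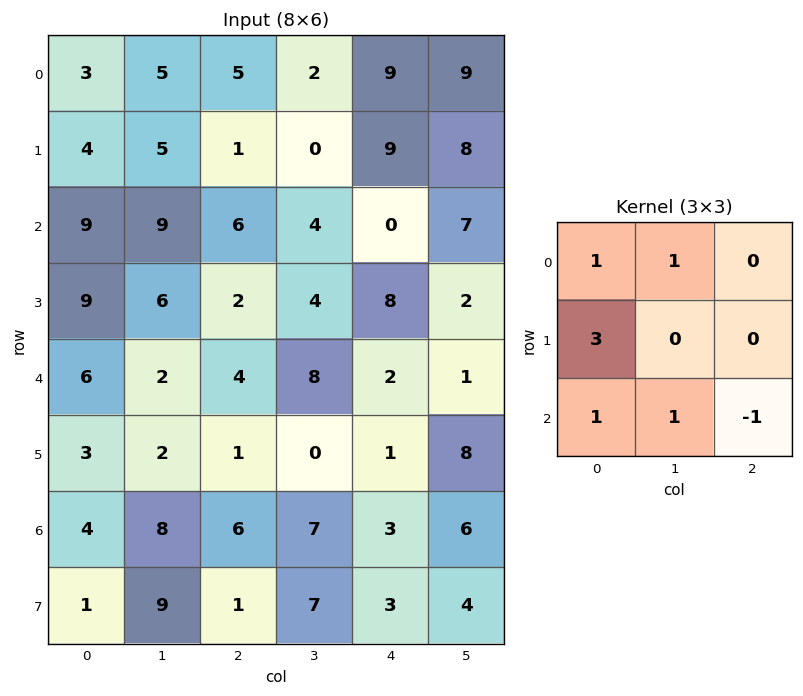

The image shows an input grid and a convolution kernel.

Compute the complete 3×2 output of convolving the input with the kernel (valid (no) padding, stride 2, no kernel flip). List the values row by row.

Output[0,0]: The receptive field on the input at this output position is [3 5 5 / 4 5 1 / 9 9 6]. Elementwise product with the kernel and sum: 3·1 + 5·1 + 4·3 + 9·1 + 9·1 + 6·-1.
Output[0,1]: The receptive field on the input at this output position is [5 2 9 / 1 0 9 / 6 4 0]. Elementwise product with the kernel and sum: 5·1 + 2·1 + 1·3 + 6·1 + 4·1 + 0·-1.

32 20
49 26
23 25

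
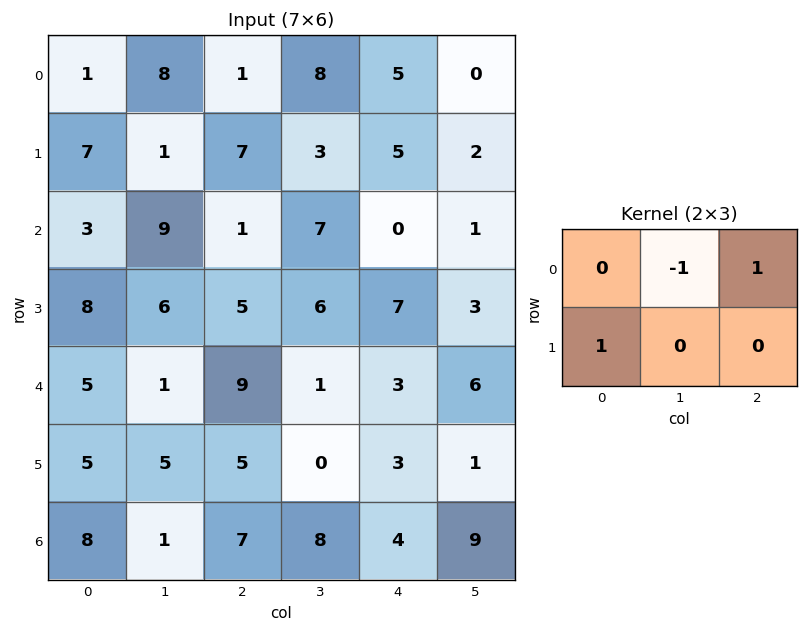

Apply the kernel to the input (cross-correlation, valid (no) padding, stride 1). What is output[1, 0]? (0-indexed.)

The receptive field on the input at this output position is [7 1 7 / 3 9 1]. Elementwise product with the kernel and sum: 1·-1 + 7·1 + 3·1.

9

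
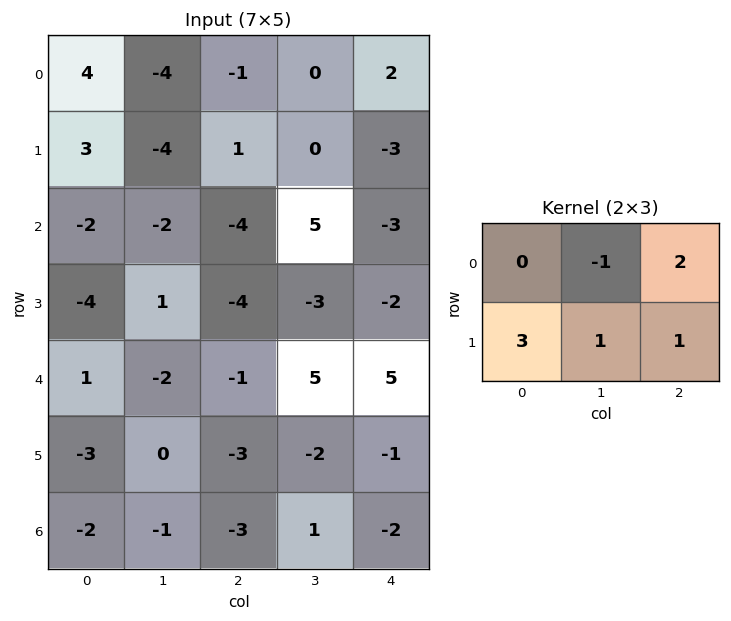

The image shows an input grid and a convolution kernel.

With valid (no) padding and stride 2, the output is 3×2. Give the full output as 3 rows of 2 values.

8 4
-21 -28
-12 -7

Output[0,0]: The receptive field on the input at this output position is [4 -4 -1 / 3 -4 1]. Elementwise product with the kernel and sum: -4·-1 + -1·2 + 3·3 + -4·1 + 1·1.
Output[0,1]: The receptive field on the input at this output position is [-1 0 2 / 1 0 -3]. Elementwise product with the kernel and sum: 0·-1 + 2·2 + 1·3 + 0·1 + -3·1.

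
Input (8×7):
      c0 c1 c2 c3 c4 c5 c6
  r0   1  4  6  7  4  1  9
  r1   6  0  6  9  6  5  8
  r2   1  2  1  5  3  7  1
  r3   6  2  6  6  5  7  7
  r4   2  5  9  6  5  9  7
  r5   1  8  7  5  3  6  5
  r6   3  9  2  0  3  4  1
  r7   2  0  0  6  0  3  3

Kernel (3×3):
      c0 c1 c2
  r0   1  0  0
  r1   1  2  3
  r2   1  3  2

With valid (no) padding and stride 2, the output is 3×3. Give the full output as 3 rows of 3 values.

34 70 70
64 71 89
74 43 52

Output[0,0]: The receptive field on the input at this output position is [1 4 6 / 6 0 6 / 1 2 1]. Elementwise product with the kernel and sum: 1·1 + 6·1 + 0·2 + 6·3 + 1·1 + 2·3 + 1·2.
Output[0,1]: The receptive field on the input at this output position is [6 7 4 / 6 9 6 / 1 5 3]. Elementwise product with the kernel and sum: 6·1 + 6·1 + 9·2 + 6·3 + 1·1 + 5·3 + 3·2.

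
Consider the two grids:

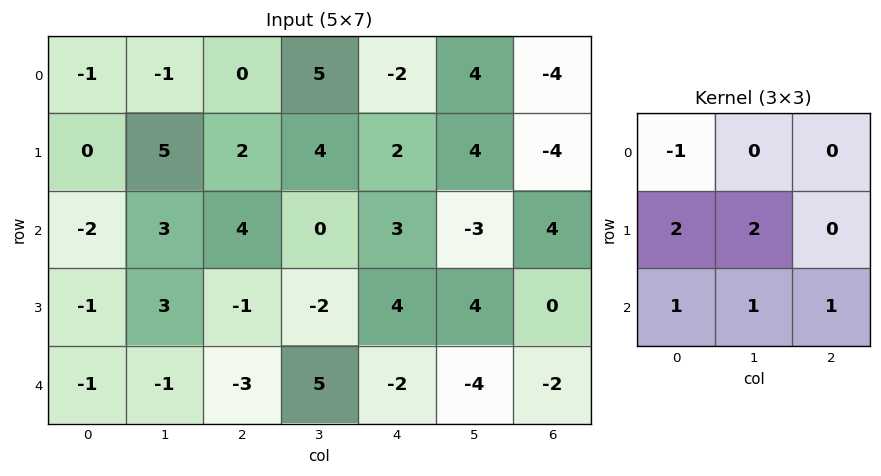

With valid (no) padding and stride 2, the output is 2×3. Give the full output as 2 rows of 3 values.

Output[0,0]: The receptive field on the input at this output position is [-1 -1 0 / 0 5 2 / -2 3 4]. Elementwise product with the kernel and sum: -1·-1 + 0·2 + 5·2 + -2·1 + 3·1 + 4·1.
Output[0,1]: The receptive field on the input at this output position is [0 5 -2 / 2 4 2 / 4 0 3]. Elementwise product with the kernel and sum: 0·-1 + 2·2 + 4·2 + 4·1 + 0·1 + 3·1.

16 19 18
1 -10 5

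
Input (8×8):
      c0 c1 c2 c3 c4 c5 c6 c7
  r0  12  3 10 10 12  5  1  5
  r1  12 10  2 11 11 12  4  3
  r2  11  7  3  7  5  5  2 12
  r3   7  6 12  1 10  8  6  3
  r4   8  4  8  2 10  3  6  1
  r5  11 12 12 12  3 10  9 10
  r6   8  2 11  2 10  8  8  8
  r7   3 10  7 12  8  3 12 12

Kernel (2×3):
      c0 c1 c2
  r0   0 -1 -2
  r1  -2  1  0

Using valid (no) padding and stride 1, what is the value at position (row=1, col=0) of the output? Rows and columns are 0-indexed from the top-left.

The receptive field on the input at this output position is [12 10 2 / 11 7 3]. Elementwise product with the kernel and sum: 10·-1 + 2·-2 + 11·-2 + 7·1.

-29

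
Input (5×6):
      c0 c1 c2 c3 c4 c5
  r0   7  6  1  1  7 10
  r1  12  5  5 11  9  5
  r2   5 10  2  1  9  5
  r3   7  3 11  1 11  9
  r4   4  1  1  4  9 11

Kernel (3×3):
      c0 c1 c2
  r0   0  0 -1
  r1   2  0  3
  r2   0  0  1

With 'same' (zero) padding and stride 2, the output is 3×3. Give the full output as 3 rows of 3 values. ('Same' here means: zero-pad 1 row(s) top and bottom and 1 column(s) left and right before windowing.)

Output[0,0]: The receptive field on the zero-padded input at this output position is [0 0 0 / 0 7 6 / 0 12 5]. Elementwise product with the kernel and sum: 0·-1 + 0·2 + 6·3 + 5·1.

23 26 37
28 13 21
0 13 32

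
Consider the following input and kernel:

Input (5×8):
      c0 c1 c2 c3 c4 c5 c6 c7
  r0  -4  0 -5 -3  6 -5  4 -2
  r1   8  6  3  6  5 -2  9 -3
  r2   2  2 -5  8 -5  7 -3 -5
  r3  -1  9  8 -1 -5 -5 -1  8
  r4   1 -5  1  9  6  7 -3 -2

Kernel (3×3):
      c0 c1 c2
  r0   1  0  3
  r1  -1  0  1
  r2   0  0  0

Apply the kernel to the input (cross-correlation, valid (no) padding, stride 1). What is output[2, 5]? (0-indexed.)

The receptive field on the input at this output position is [7 -3 -5 / -5 -1 8 / 7 -3 -2]. Elementwise product with the kernel and sum: 7·1 + -5·3 + -5·-1 + 8·1.

5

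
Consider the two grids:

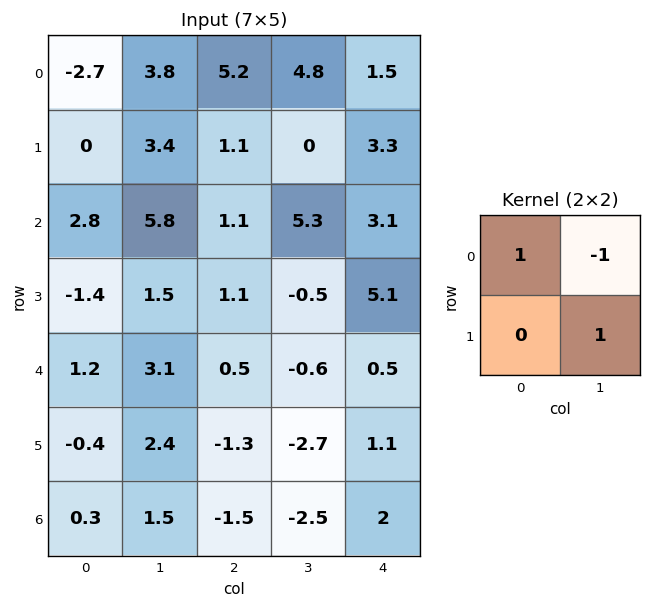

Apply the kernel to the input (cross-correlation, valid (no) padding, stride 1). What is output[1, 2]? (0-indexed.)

6.4

The receptive field on the input at this output position is [1.1 0 / 1.1 5.3]. Elementwise product with the kernel and sum: 1.1·1 + 0·-1 + 5.3·1.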